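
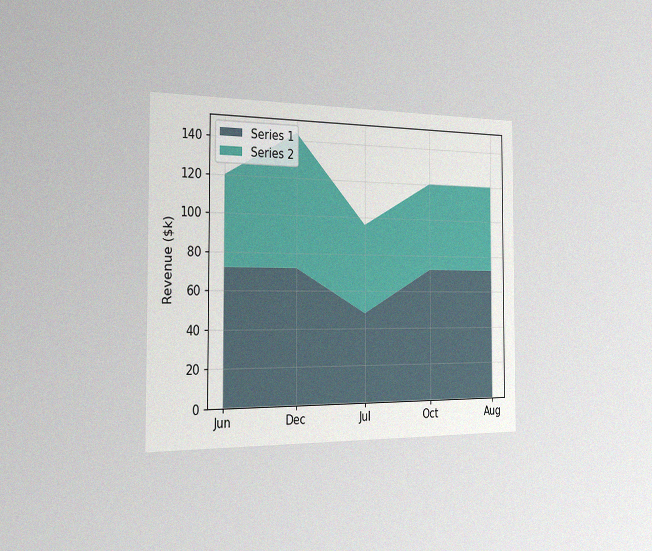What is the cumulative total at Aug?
The chart is viewed slightly from the left, with some photo noise. The stacked total at Aug reaches $120k.

$120k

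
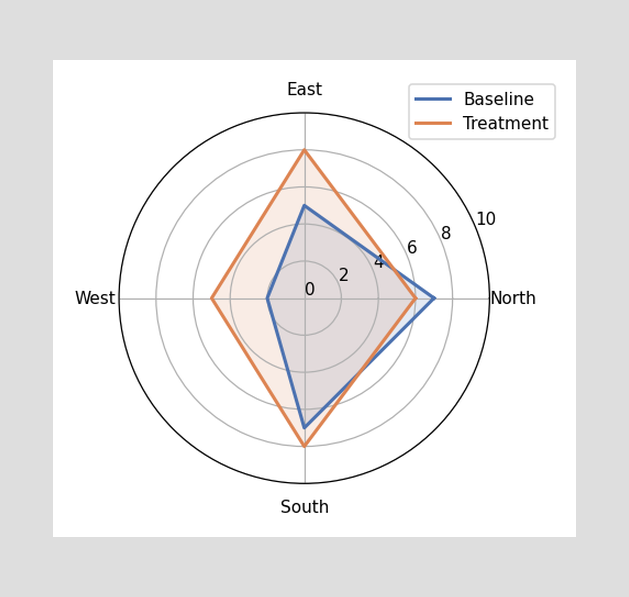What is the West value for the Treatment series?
On the West axis, Treatment reaches 5.

5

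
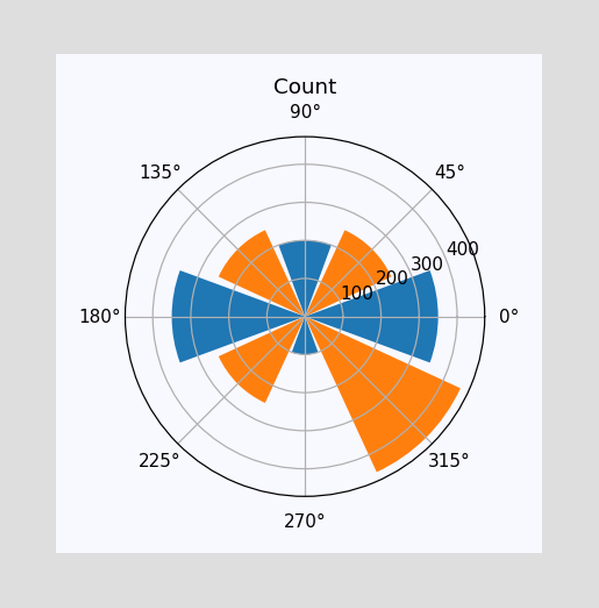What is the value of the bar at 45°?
250

The bar at 45° reaches 250 on the radial axis.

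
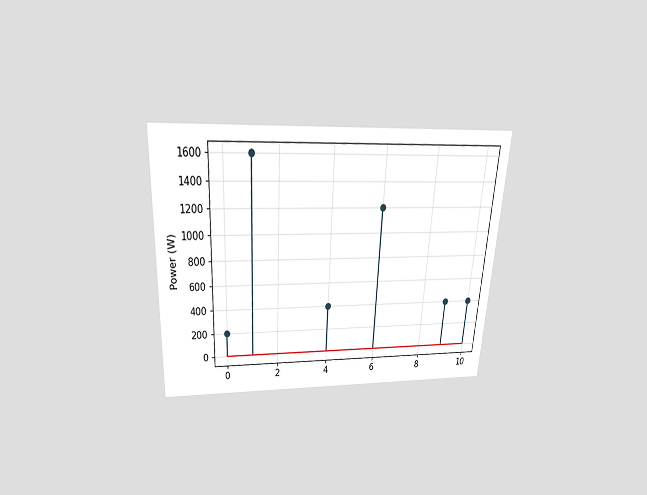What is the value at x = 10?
400W

The chart is tilted about 3° clockwise and viewed slightly from above. The stem at x=10 reaches 400W.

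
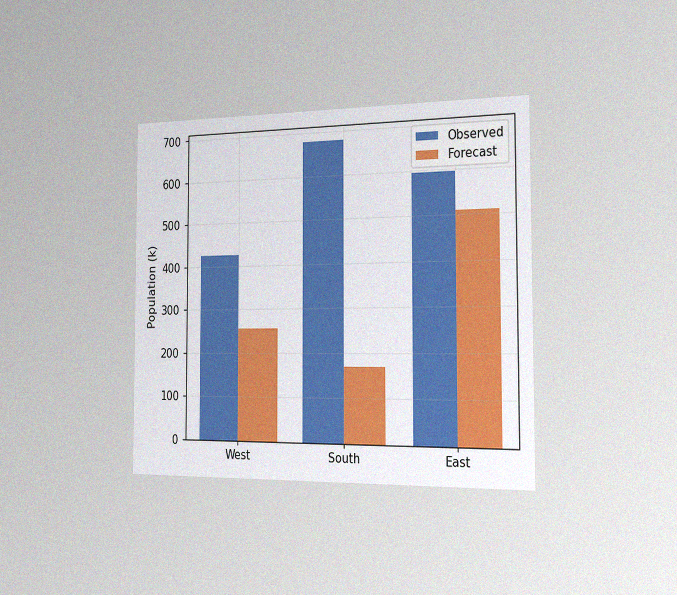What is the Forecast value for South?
170k

The chart is viewed slightly from the right, with some photo noise. The Forecast bar at South reaches 170k on the y-axis.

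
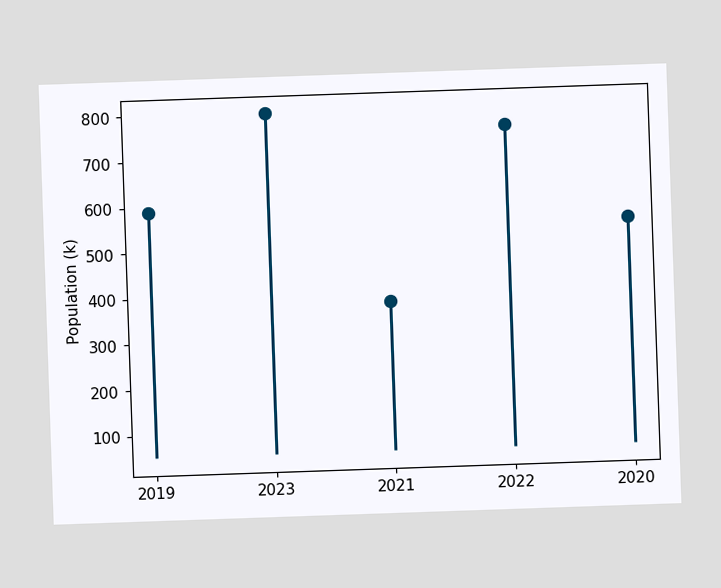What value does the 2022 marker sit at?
756k

The 2022 marker sits at 756k.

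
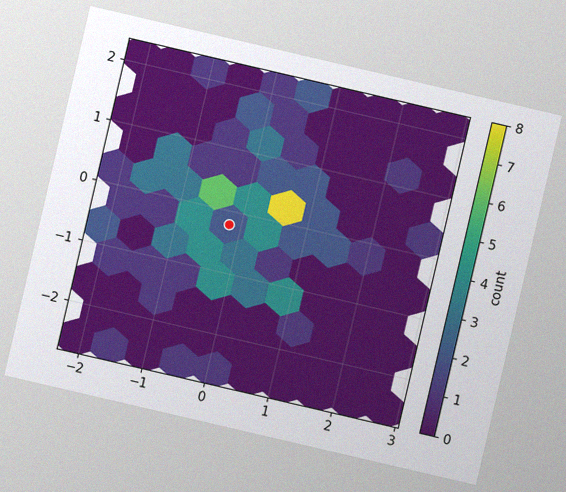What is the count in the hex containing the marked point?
The chart is tilted about 13° clockwise, with some photo noise. The marked hex reads 2 on the colorbar.

2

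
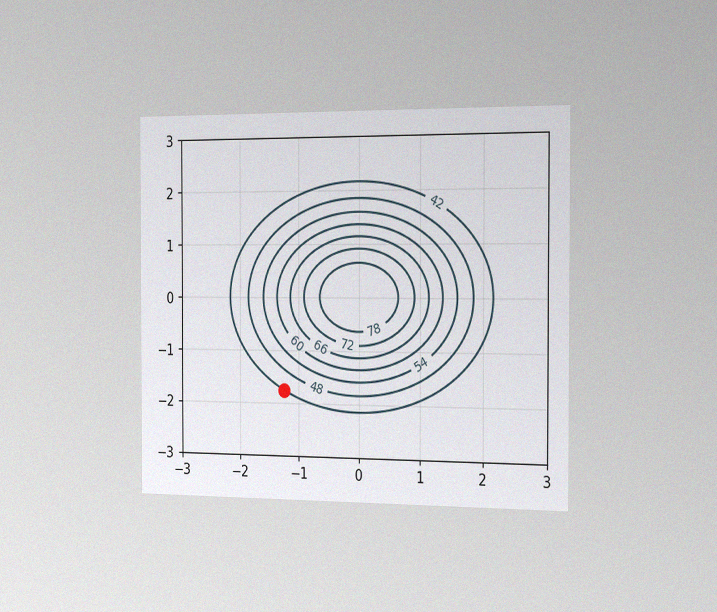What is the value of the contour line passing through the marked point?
The chart is viewed slightly from the right, with some photo noise. The marked point sits on the contour labelled 42.

42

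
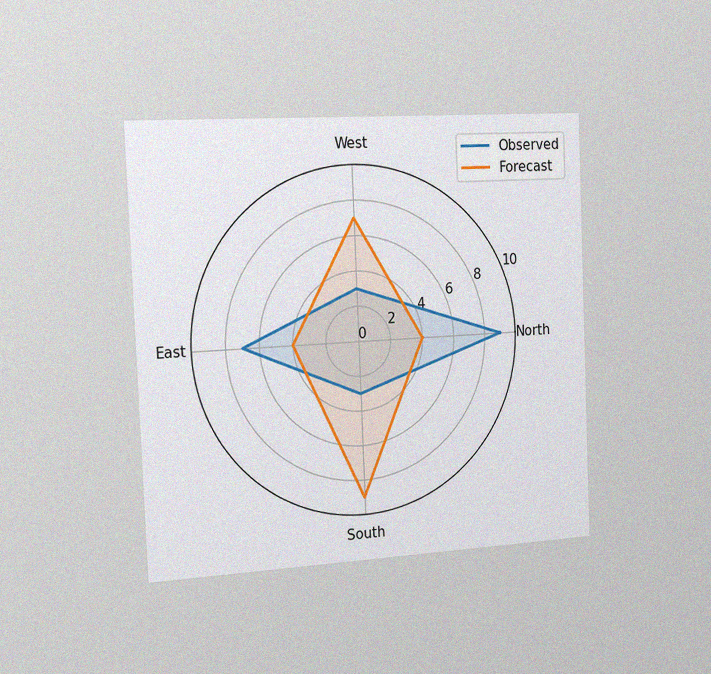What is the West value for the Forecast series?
The chart is tilted about 2° counter-clockwise and viewed slightly from the left, with some photo noise. On the West axis, Forecast reaches 7.

7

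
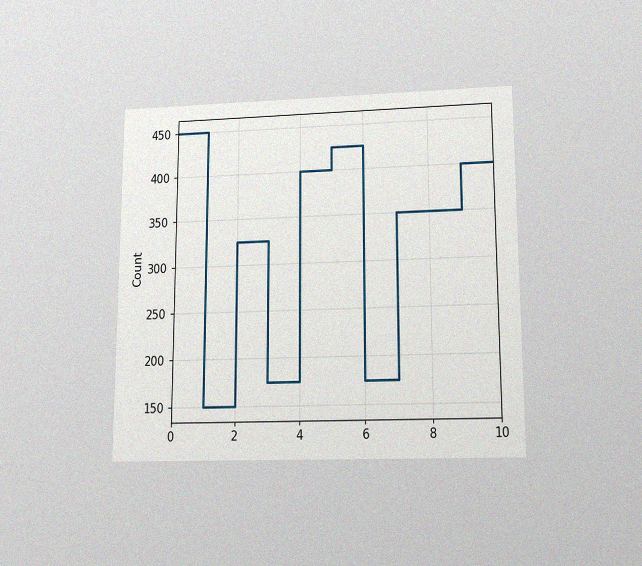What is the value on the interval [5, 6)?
425

The chart is viewed slightly from below, with some photo noise. On [5, 6) the step sits at 425.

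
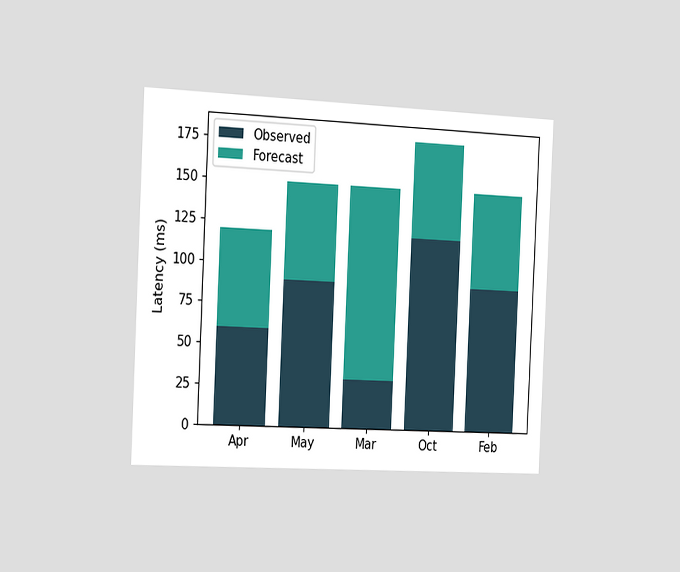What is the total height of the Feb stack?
150ms

The chart is tilted about 3° clockwise and viewed slightly from the left. The Feb stack's top reaches 150ms on the y-axis.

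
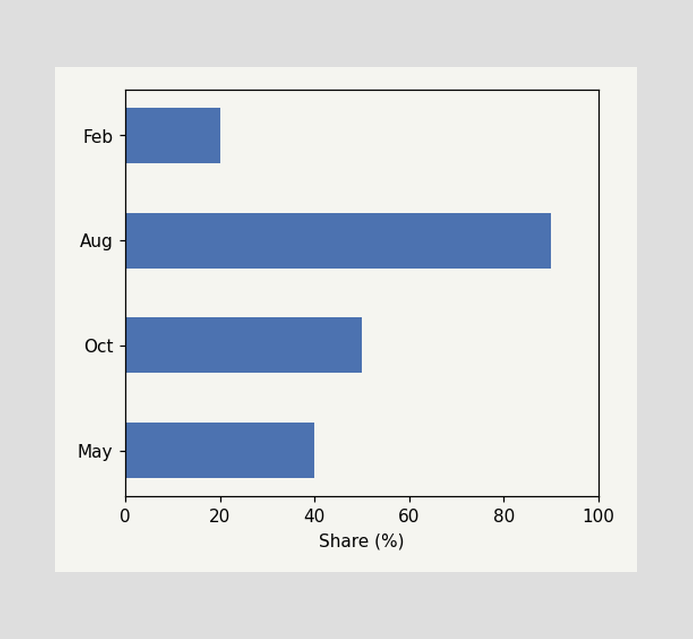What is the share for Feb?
Reading along the chart's x-axis, the Feb bar reaches 20%.

20%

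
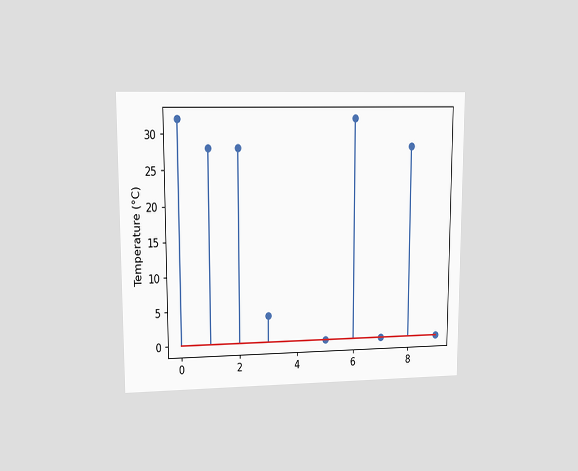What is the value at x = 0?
The chart is viewed at a slight angle. The stem at x=0 reaches 32°C.

32°C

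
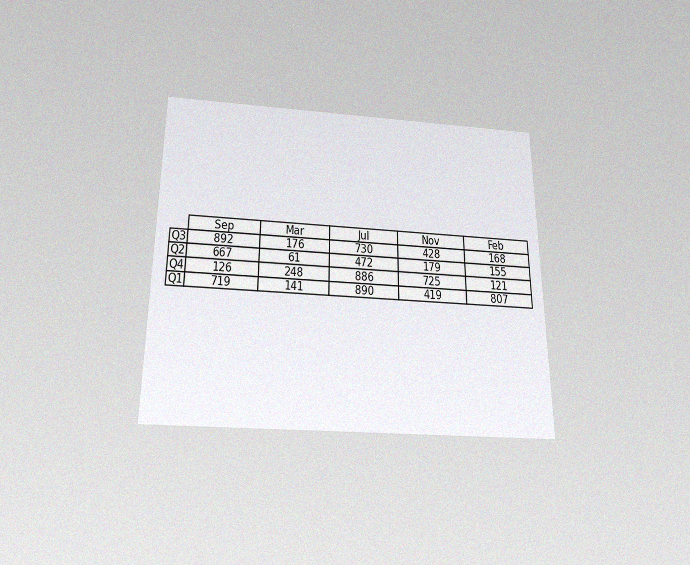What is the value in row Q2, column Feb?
155

The chart is viewed slightly from below, with some photo noise. The (Q2, Feb) cell reads 155.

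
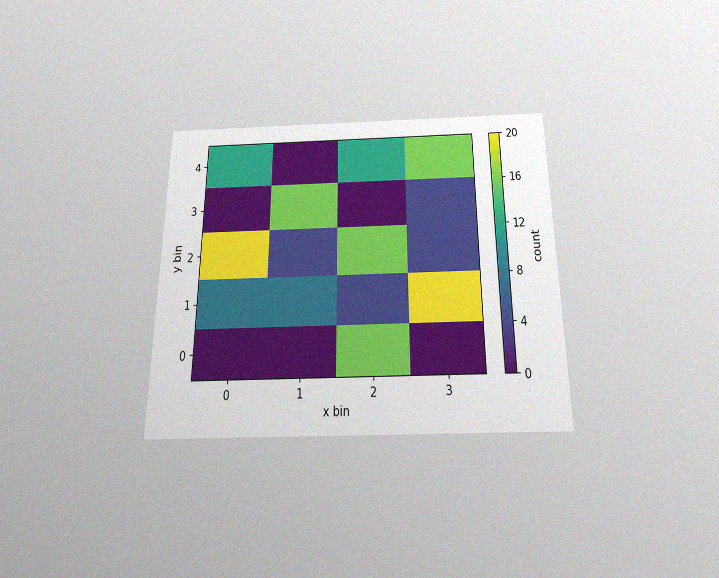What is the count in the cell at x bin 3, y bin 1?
The chart is viewed slightly from below, with some photo noise. Matching the cell (3, 1) against the colorbar gives 20.

20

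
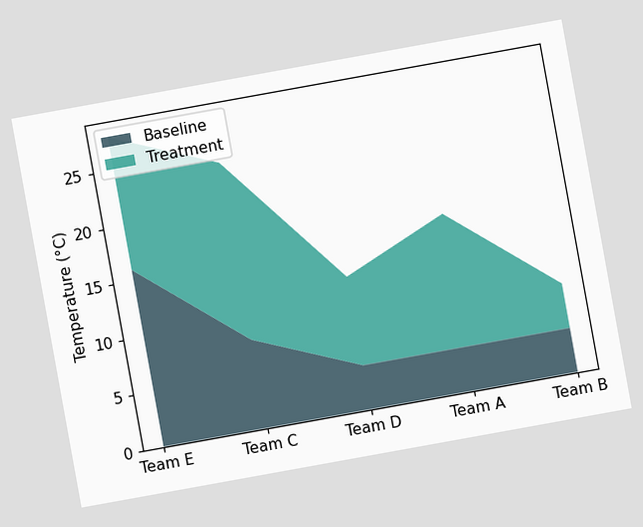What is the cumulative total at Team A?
16°C

The chart is tilted about 10° counter-clockwise. The stacked total at Team A reaches 16°C.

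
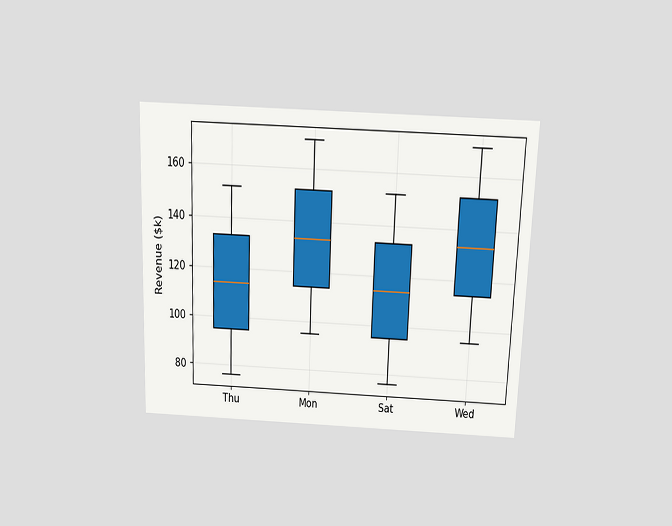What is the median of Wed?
The chart is tilted about 2° clockwise and viewed slightly from above. The median line in the Wed box sits at $133k.

$133k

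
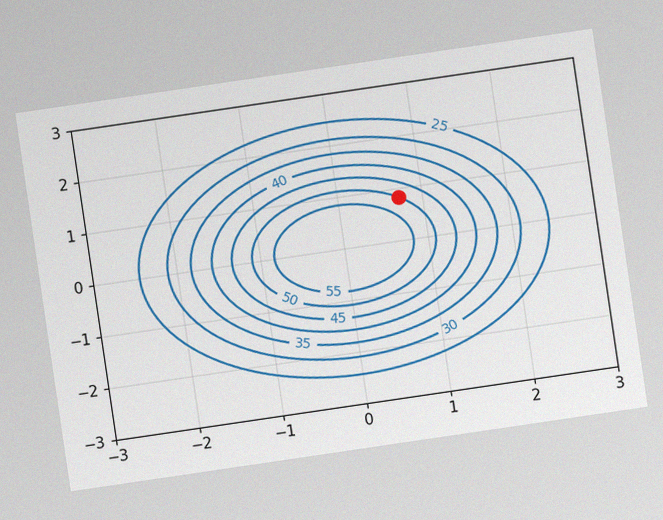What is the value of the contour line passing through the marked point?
The chart is tilted about 8° counter-clockwise, with some photo noise. The marked point sits on the contour labelled 50.

50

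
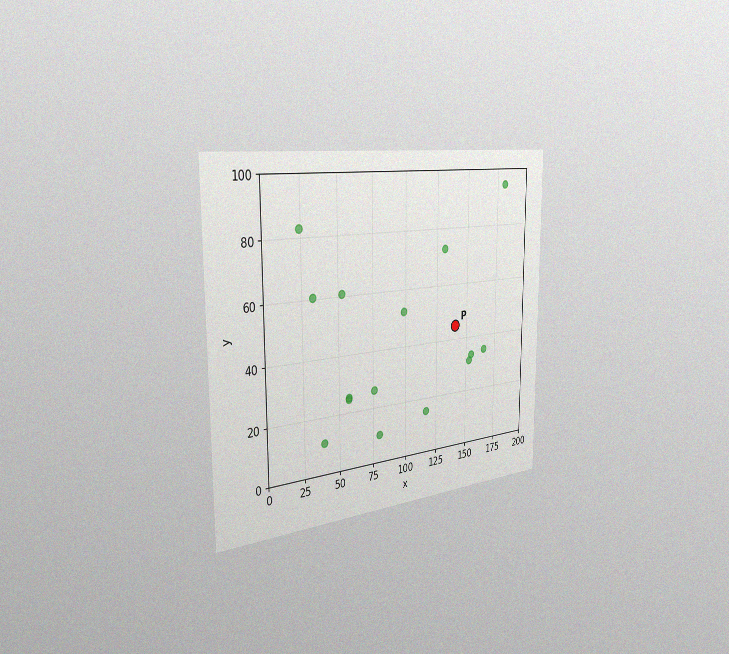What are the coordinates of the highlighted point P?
(140, 45)

The chart is viewed slightly from the left, with some photo noise. Following the gridlines from P to each axis, P sits at (140, 45).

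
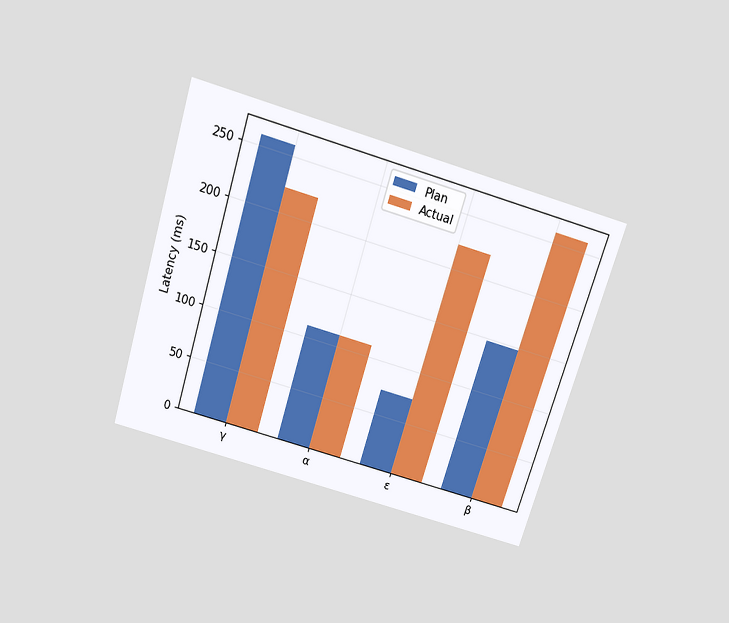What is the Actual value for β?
259ms

The chart is tilted about 17° clockwise and viewed slightly from above. The Actual bar at β reaches 259ms on the y-axis.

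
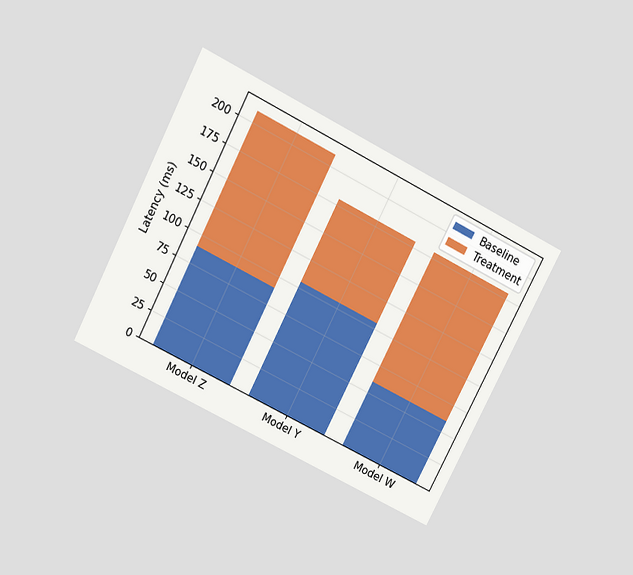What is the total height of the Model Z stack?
210ms

The chart is tilted about 27° clockwise and viewed slightly from above. The Model Z stack's top reaches 210ms on the y-axis.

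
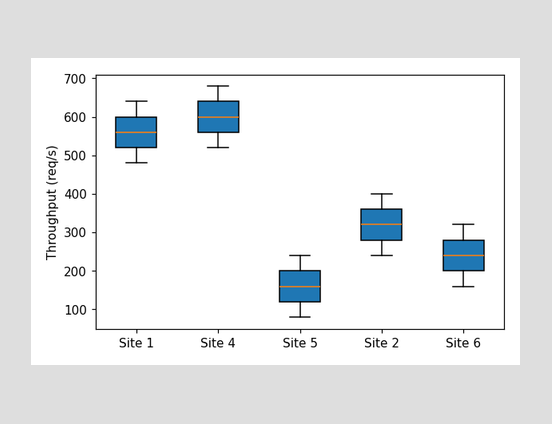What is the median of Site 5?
160req/s

The median line in the Site 5 box sits at 160req/s.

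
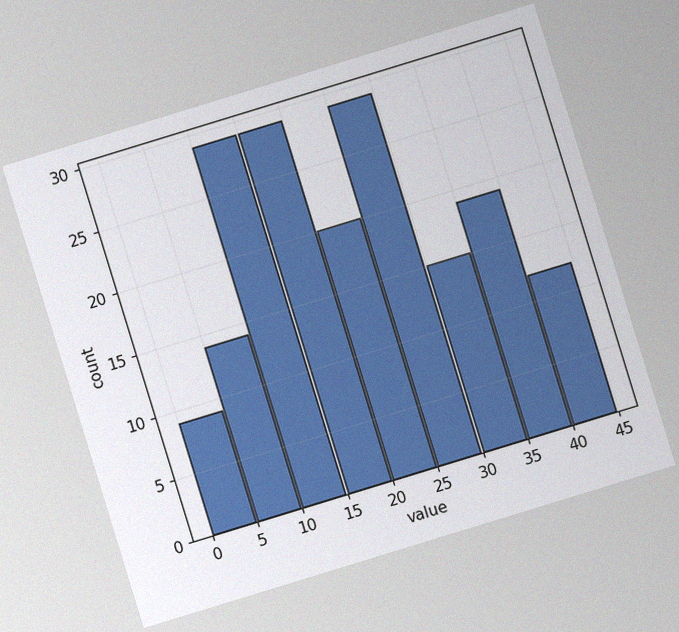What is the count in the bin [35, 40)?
19

The chart is tilted about 17° counter-clockwise, with some photo noise. The [35, 40) bin has height 19.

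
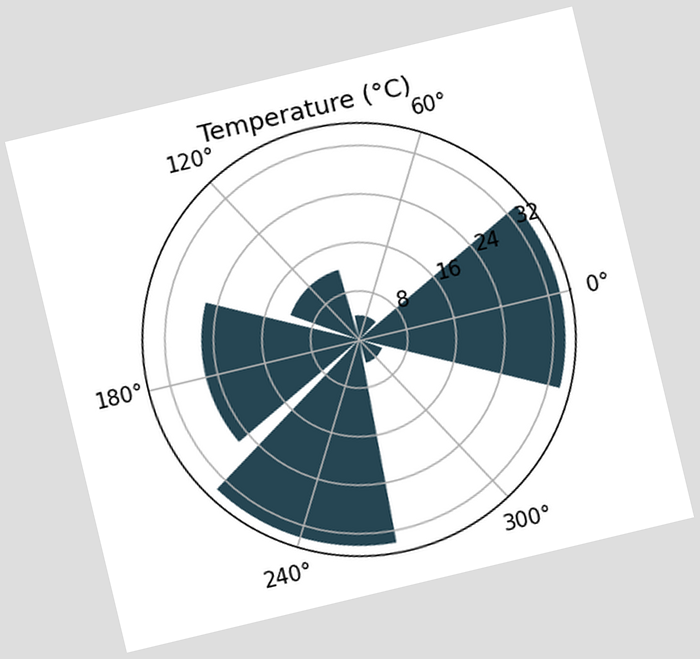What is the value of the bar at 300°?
The chart is tilted about 13° counter-clockwise. The bar at 300° reaches 4°C on the radial axis.

4°C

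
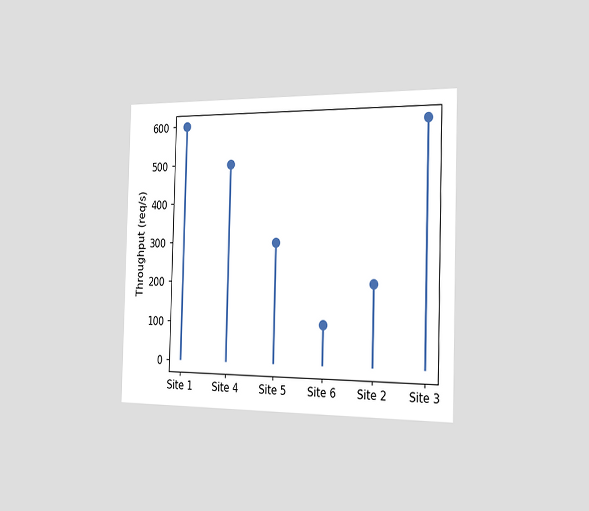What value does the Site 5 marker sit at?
300req/s

The chart is viewed slightly from the right. The Site 5 marker sits at 300req/s.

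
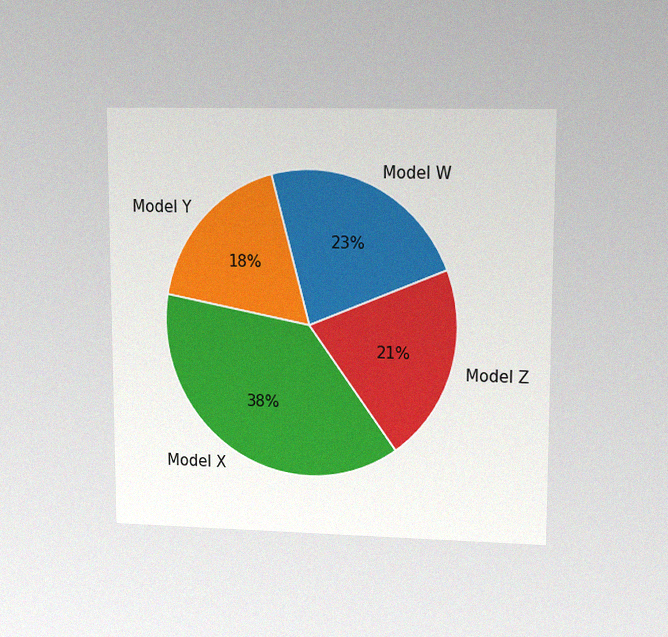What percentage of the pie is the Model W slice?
23%

The chart is viewed at a slight angle, with some photo noise. The Model W slice takes up 23% of the pie.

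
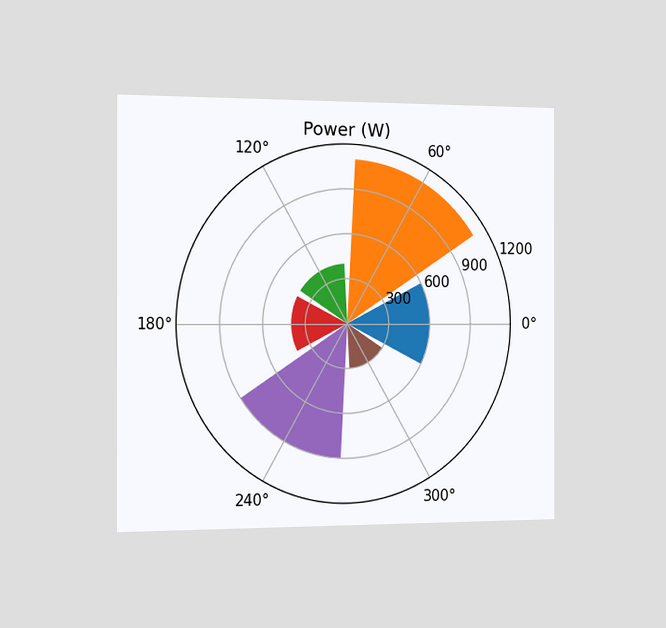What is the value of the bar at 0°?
The chart is viewed slightly from the left. The bar at 0° reaches 600W on the radial axis.

600W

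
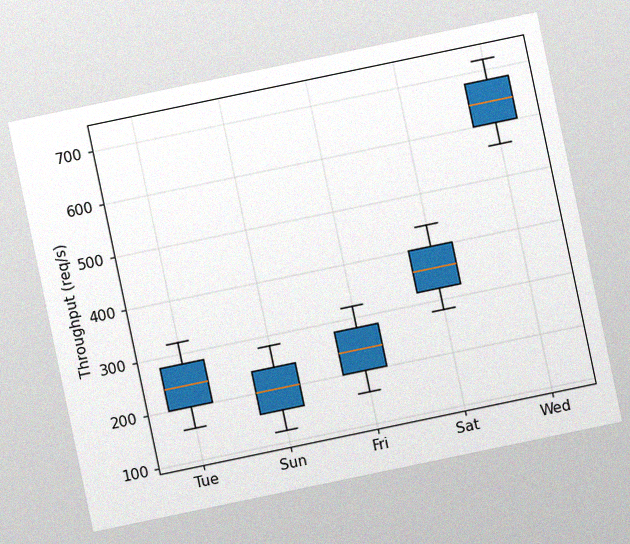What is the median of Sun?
The chart is tilted about 12° counter-clockwise, with some photo noise. The median line in the Sun box sits at 200req/s.

200req/s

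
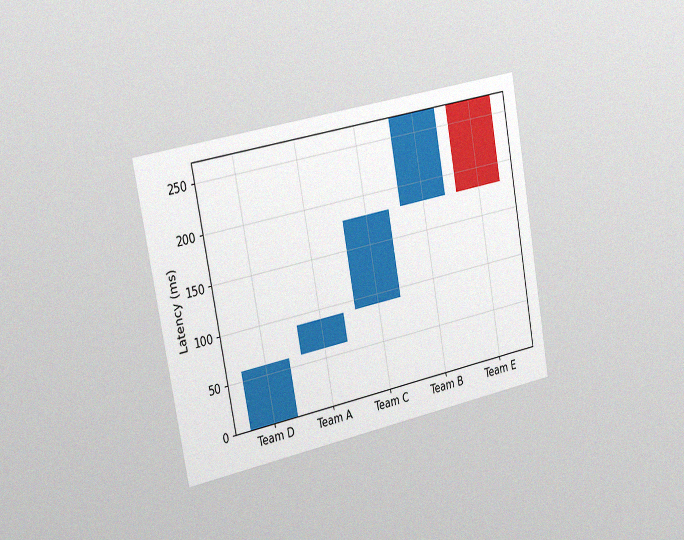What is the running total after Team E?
180ms

The chart is tilted about 11° counter-clockwise and viewed slightly from the left, with some photo noise. After Team E the running total reaches 180ms.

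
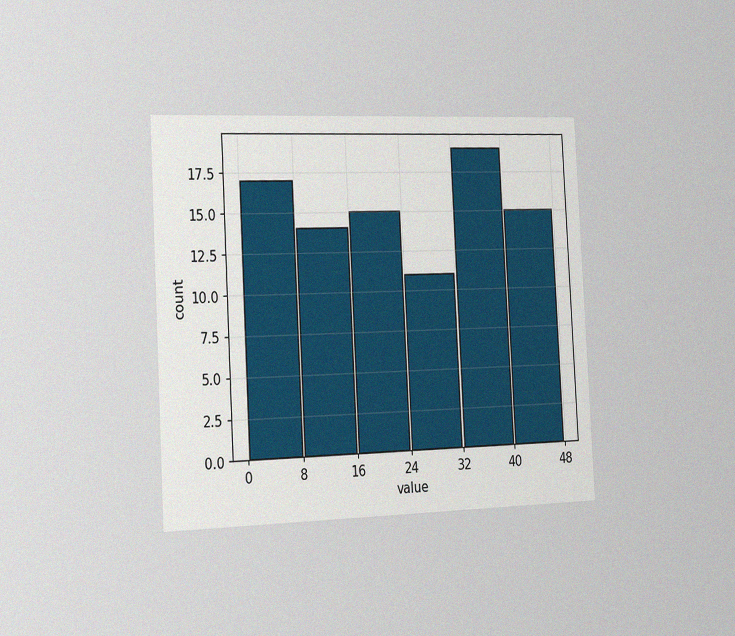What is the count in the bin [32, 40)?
The chart is tilted about 3° counter-clockwise and viewed slightly from the left, with some photo noise. The [32, 40) bin has height 19.

19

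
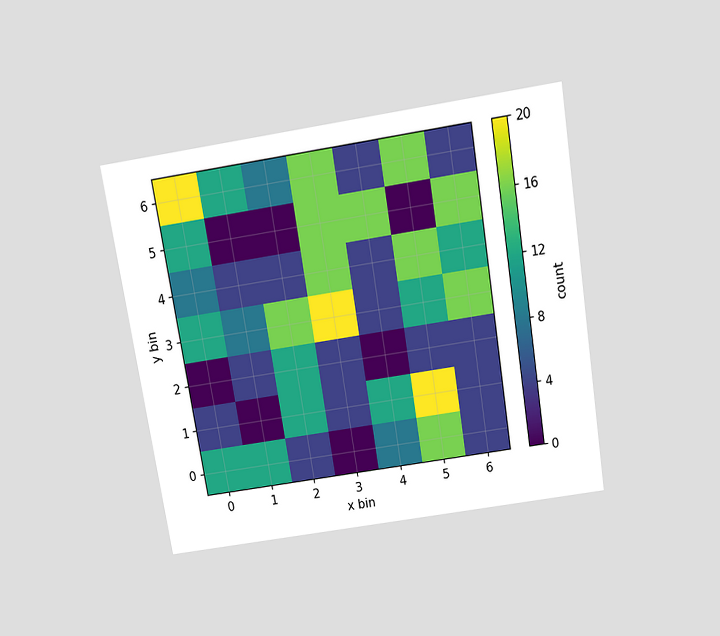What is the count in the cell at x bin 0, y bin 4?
The chart is tilted about 9° counter-clockwise and viewed slightly from above. Matching the cell (0, 4) against the colorbar gives 8.

8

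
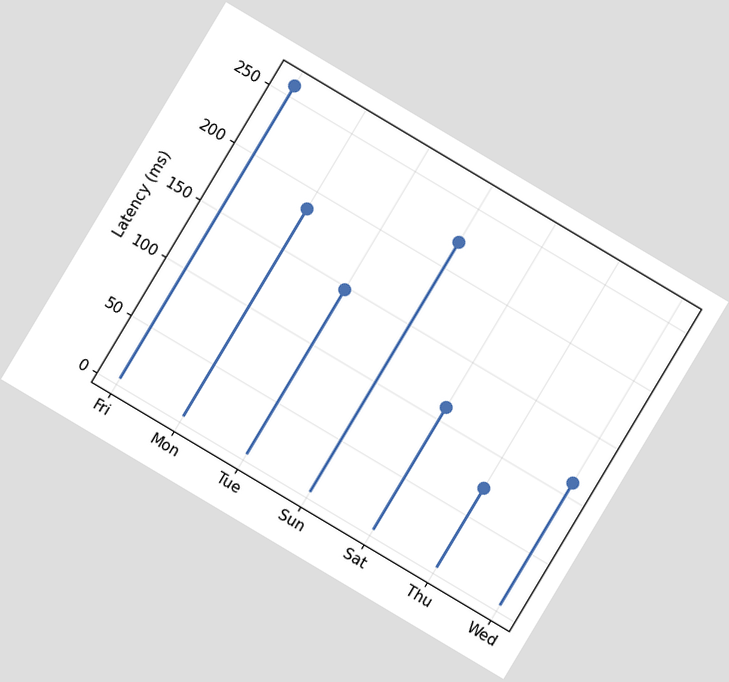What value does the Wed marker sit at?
111ms

The chart is tilted about 31° clockwise. The Wed marker sits at 111ms.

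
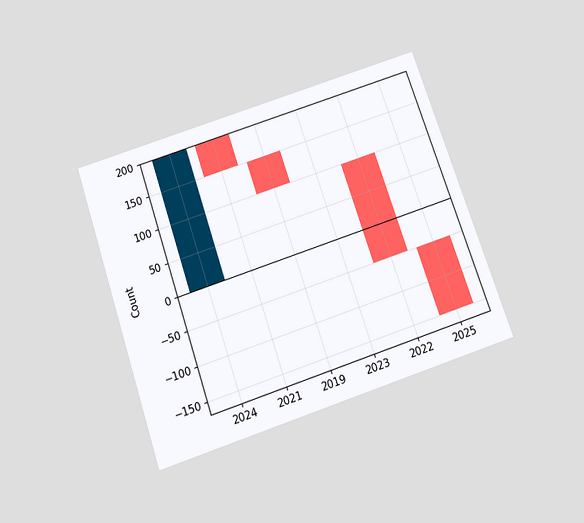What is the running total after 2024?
The chart is tilted about 19° counter-clockwise and viewed slightly from below. After 2024 the running total reaches 200.

200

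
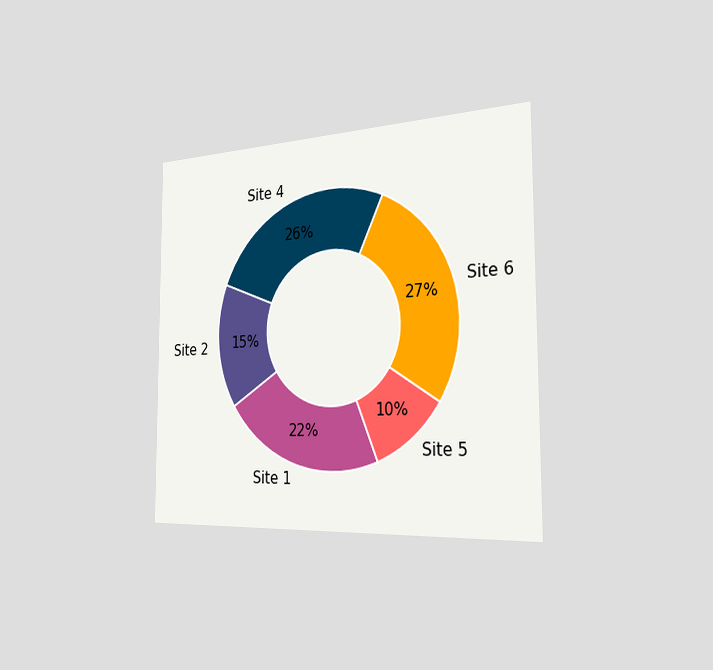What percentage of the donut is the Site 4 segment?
26%

The chart is viewed slightly from the right. The Site 4 segment takes up 26% of the ring.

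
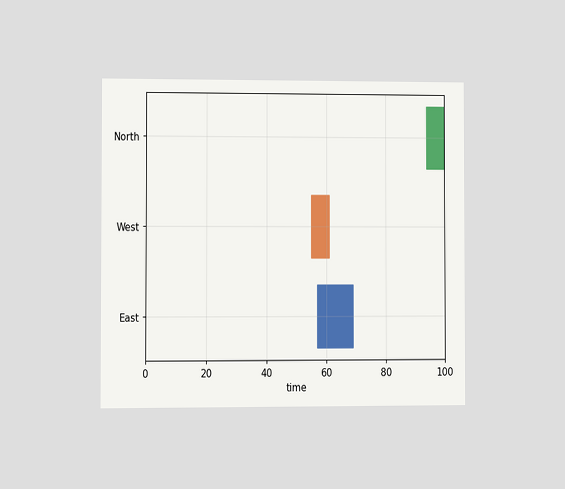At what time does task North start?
94

The chart is viewed at a slight angle. The North bar begins at t=94.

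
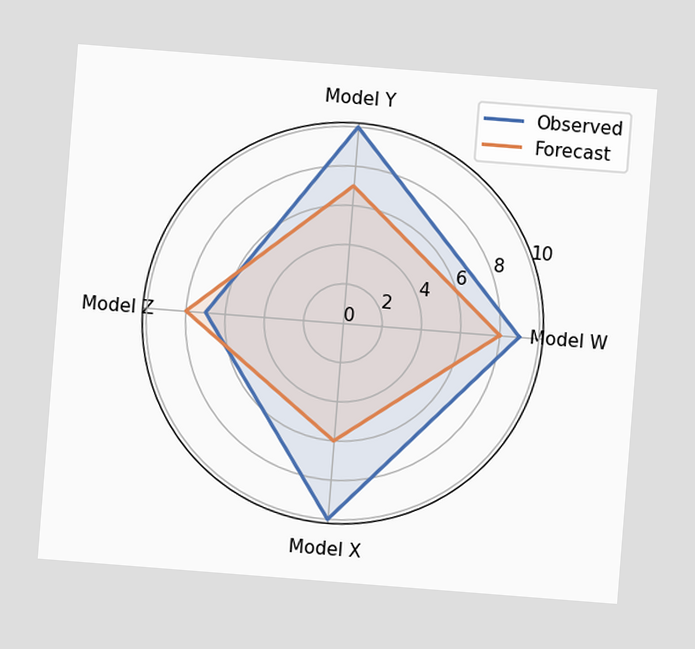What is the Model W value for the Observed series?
9

The chart is tilted about 4° clockwise. On the Model W axis, Observed reaches 9.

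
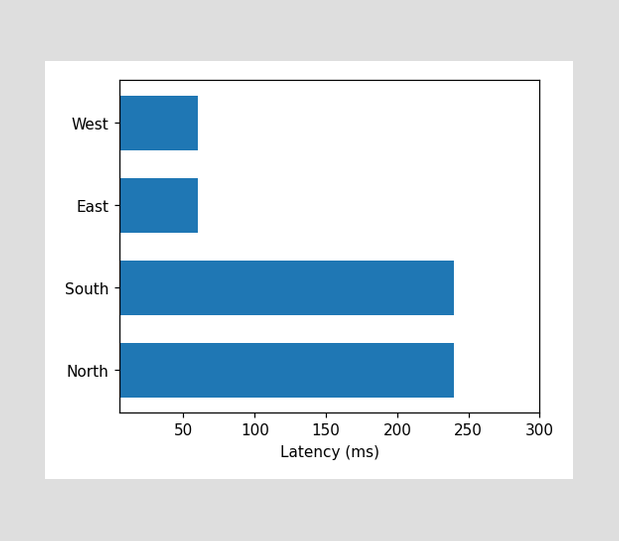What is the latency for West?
Reading along the chart's x-axis, the West bar reaches 60ms.

60ms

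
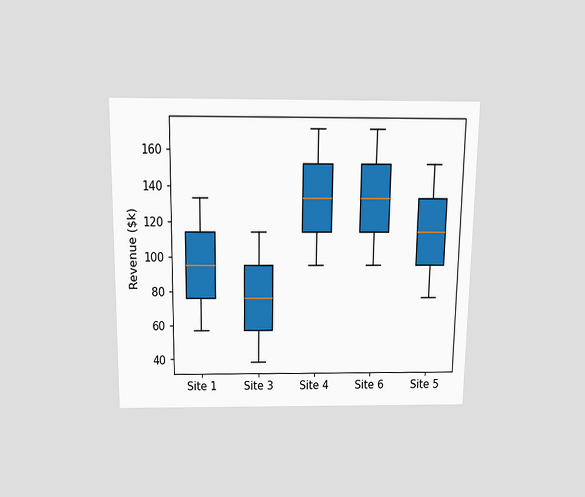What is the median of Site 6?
$133k

The chart is viewed slightly from above. The median line in the Site 6 box sits at $133k.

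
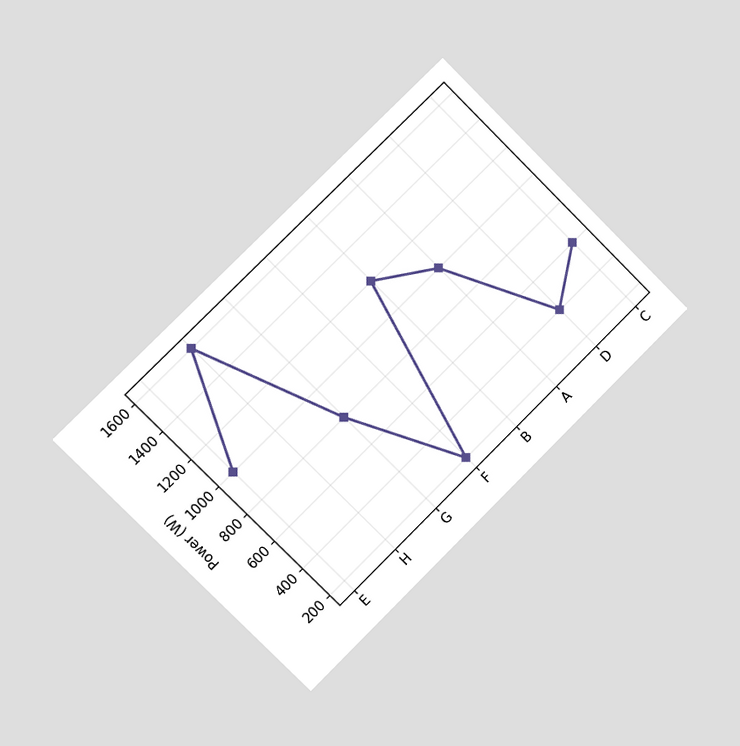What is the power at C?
The chart is tilted about 45° counter-clockwise and viewed slightly from the left. At C, the line is at 600W.

600W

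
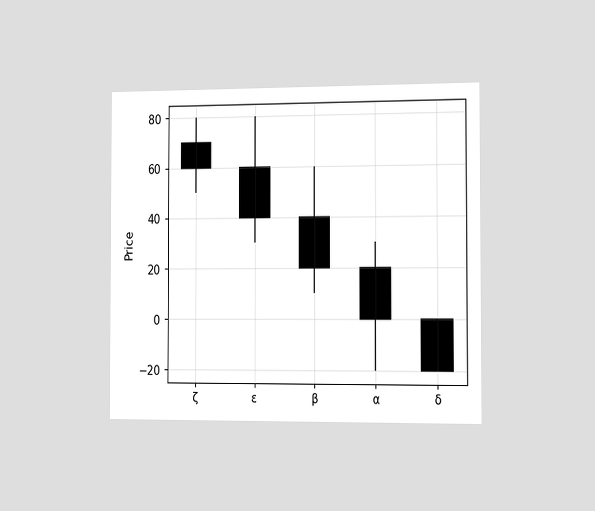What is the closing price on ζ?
The chart is viewed slightly from the right. The ζ candle closes at 60.

60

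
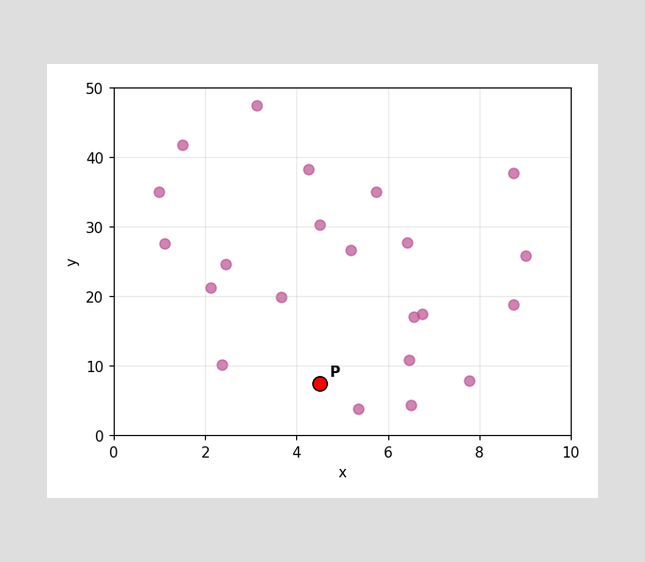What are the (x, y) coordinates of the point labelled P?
Following the gridlines from P to each axis, P sits at (4.5, 7.5).

(4.5, 7.5)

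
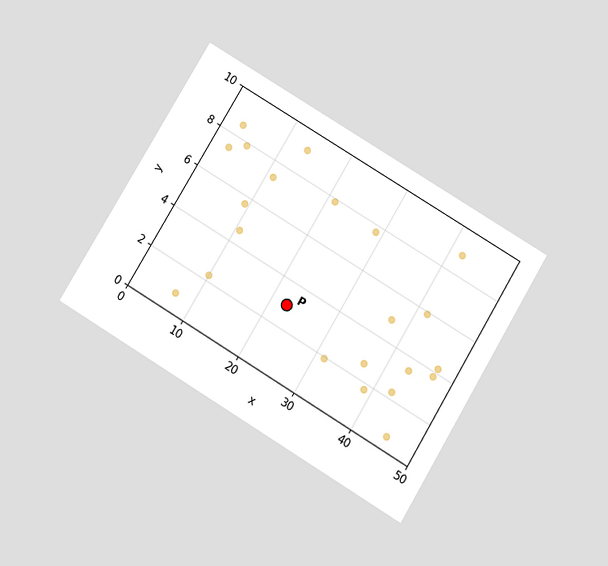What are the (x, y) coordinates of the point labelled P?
(22.5, 3)

The chart is tilted about 31° clockwise and viewed slightly from below. Following the gridlines from P to each axis, P sits at (22.5, 3).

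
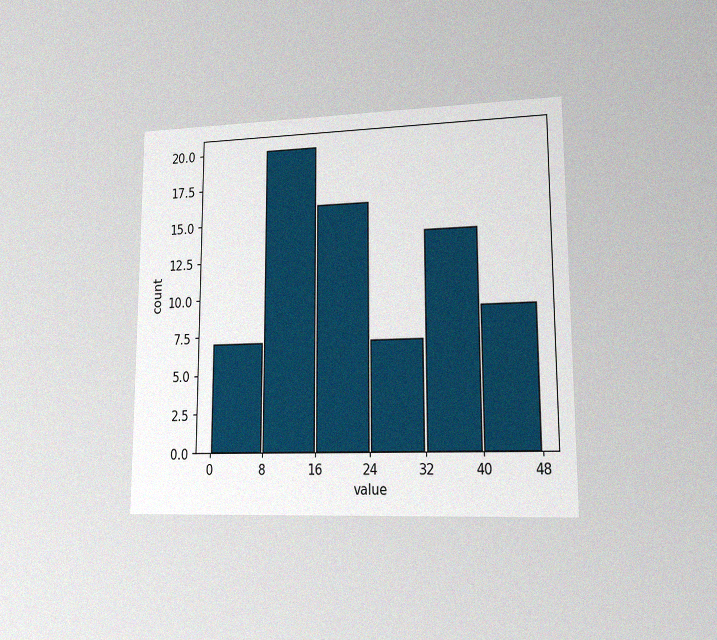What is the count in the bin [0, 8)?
The chart is viewed at a slight angle, with some photo noise. The [0, 8) bin has height 7.

7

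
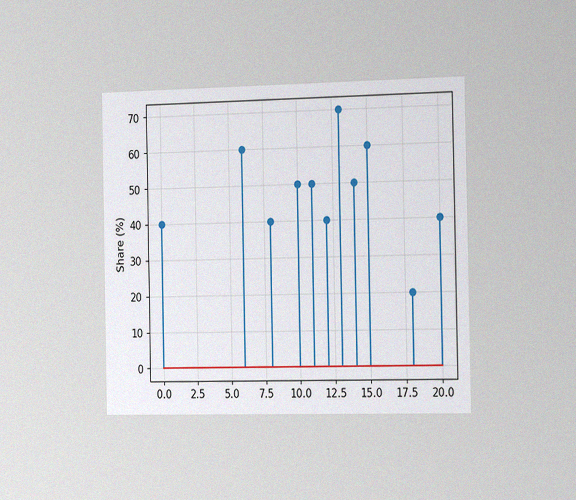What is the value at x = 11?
50%

The chart is viewed slightly from the right, with some photo noise. The stem at x=11 reaches 50%.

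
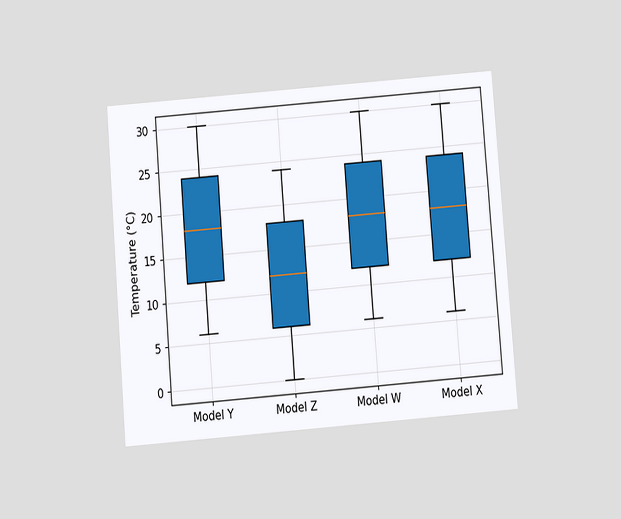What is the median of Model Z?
12°C

The chart is tilted about 5° counter-clockwise and viewed slightly from below. The median line in the Model Z box sits at 12°C.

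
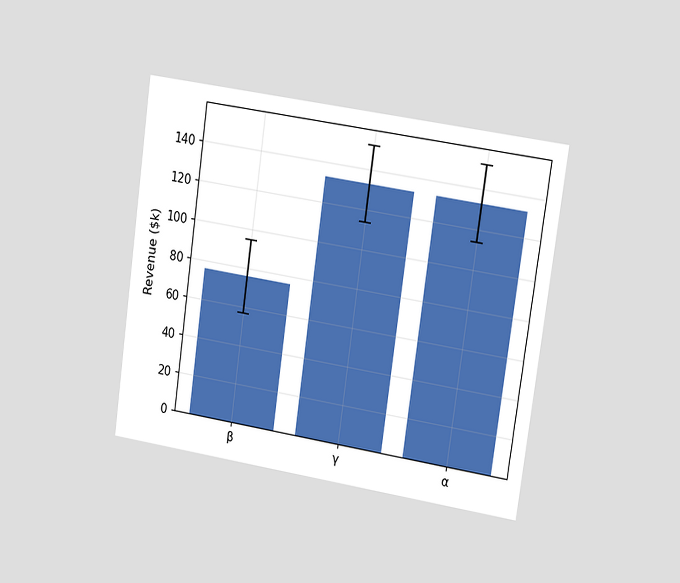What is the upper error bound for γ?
The chart is tilted about 8° clockwise and viewed slightly from the right. The γ bar's upper whisker reaches $152k.

$152k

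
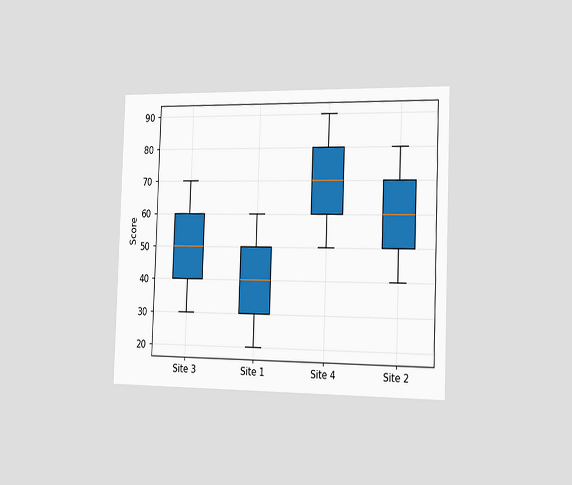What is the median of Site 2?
The chart is tilted about 2° clockwise and viewed slightly from the right. The median line in the Site 2 box sits at 60.

60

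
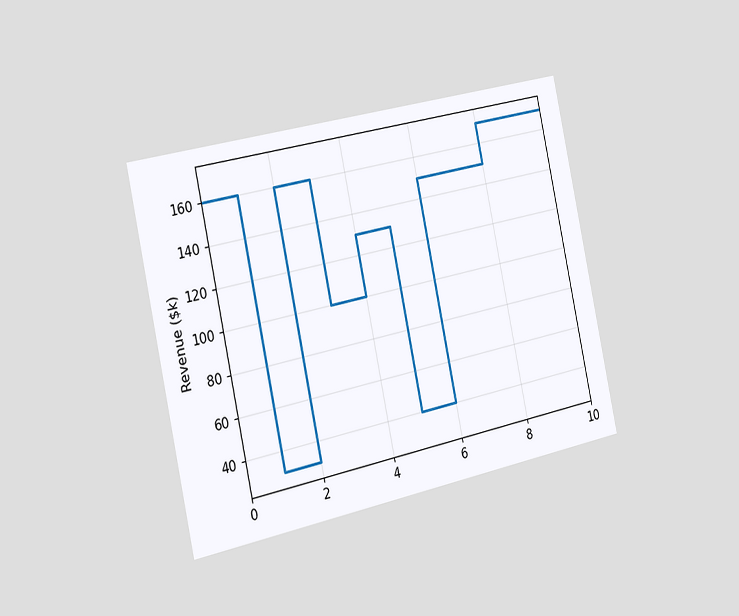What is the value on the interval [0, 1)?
The chart is tilted about 12° counter-clockwise and viewed slightly from the left. On [0, 1) the step sits at $160k.

$160k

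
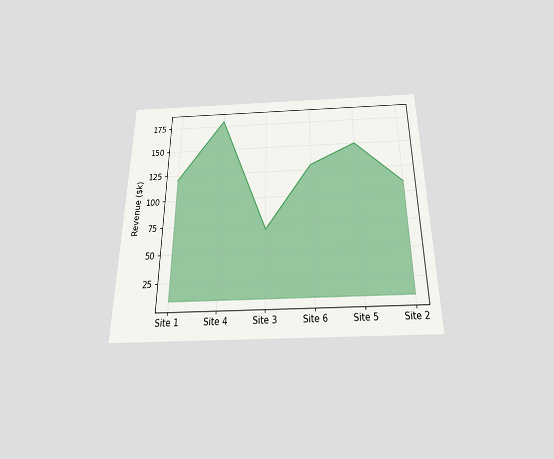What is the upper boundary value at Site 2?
$110k

The chart is viewed slightly from below. At Site 2 the upper boundary is at $110k.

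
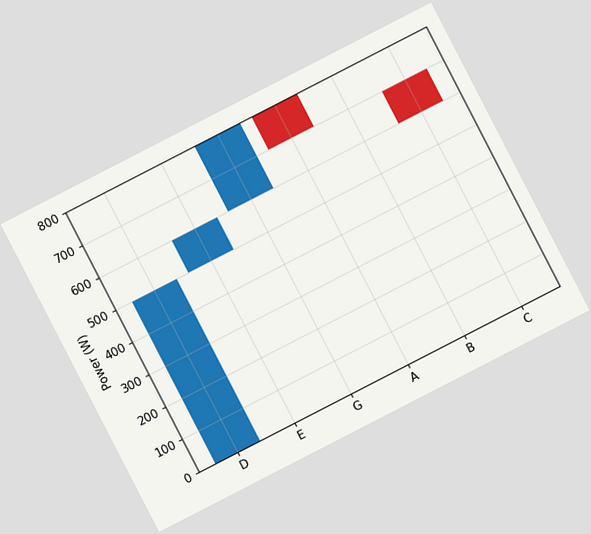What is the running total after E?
The chart is tilted about 27° counter-clockwise. After E the running total reaches 600W.

600W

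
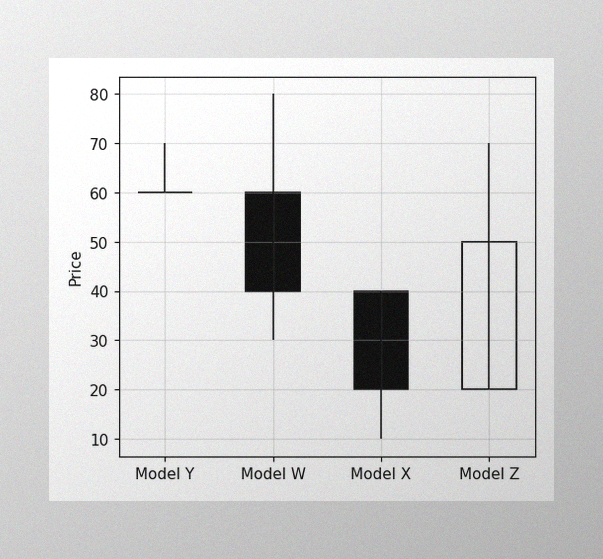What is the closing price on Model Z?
50

The image has some photo noise and uneven lighting. The Model Z candle closes at 50.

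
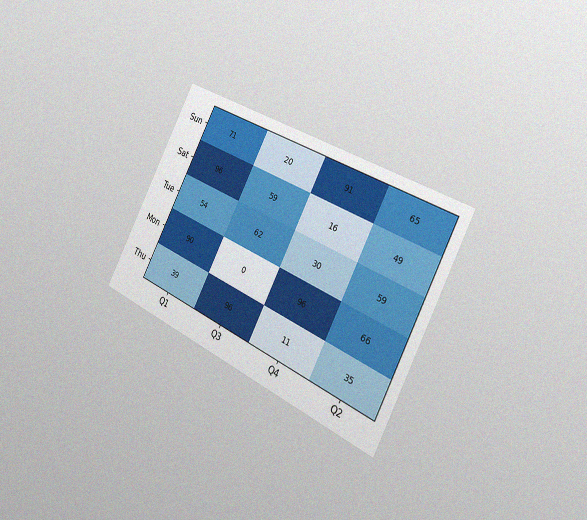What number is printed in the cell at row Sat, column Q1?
96

The chart is tilted about 27° clockwise and viewed slightly from the right, with some photo noise. The (Sat, Q1) cell reads 96.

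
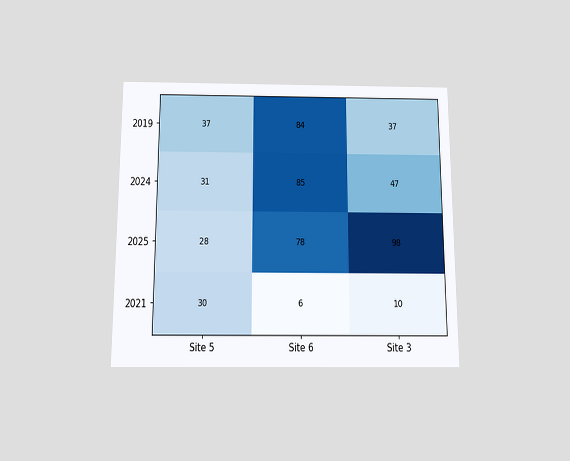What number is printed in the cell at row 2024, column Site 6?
The chart is viewed slightly from below. The (2024, Site 6) cell reads 85.

85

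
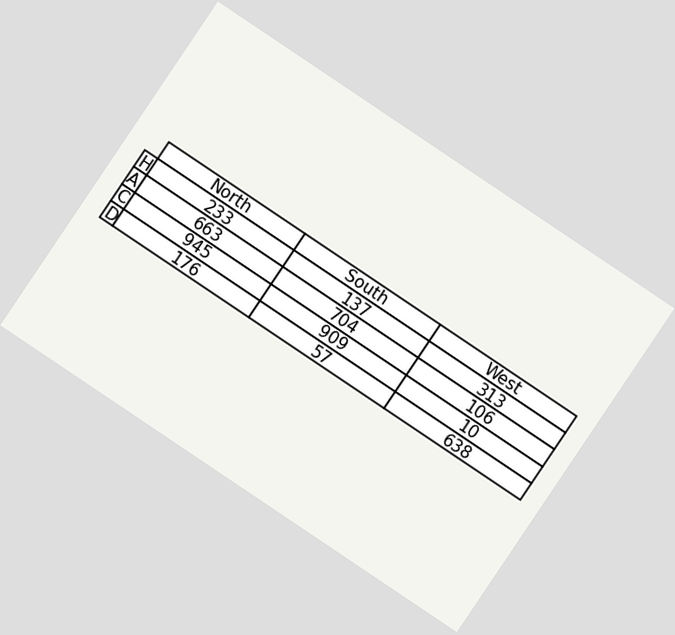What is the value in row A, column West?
The chart is tilted about 34° clockwise. The (A, West) cell reads 106.

106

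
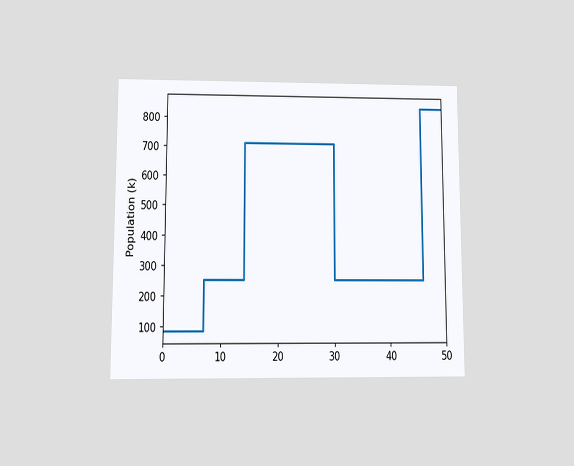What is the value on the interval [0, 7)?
The chart is viewed at a slight angle. On [0, 7) the step sits at 84k.

84k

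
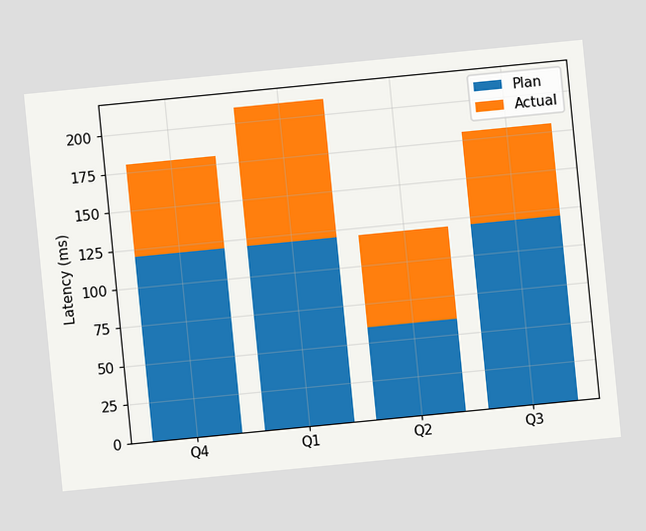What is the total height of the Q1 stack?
The chart is tilted about 6° counter-clockwise. The Q1 stack's top reaches 210ms on the y-axis.

210ms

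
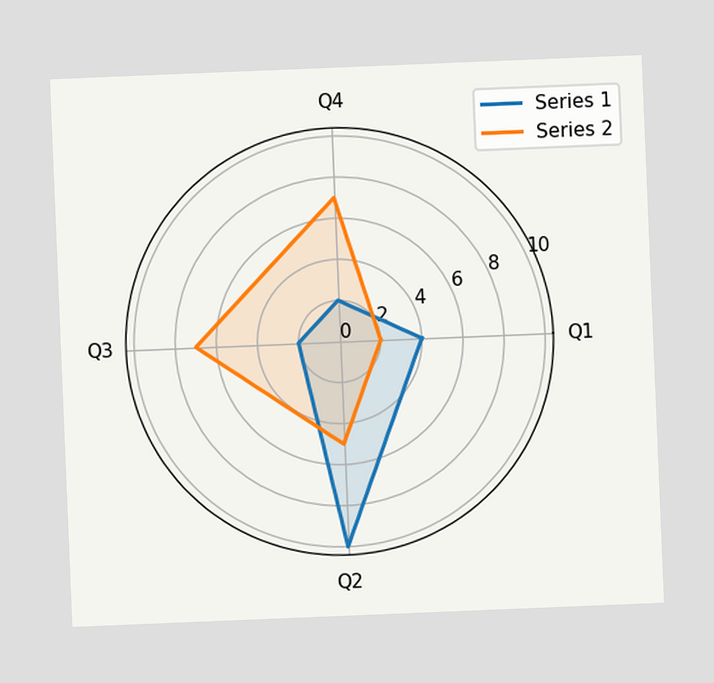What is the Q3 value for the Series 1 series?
The chart is tilted about 2° counter-clockwise. On the Q3 axis, Series 1 reaches 2.

2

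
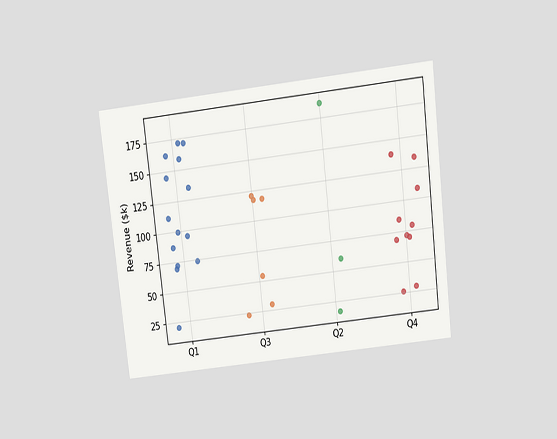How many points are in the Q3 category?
The chart is tilted about 7° counter-clockwise and viewed slightly from above. Counting the markers in the Q3 column gives 6.

6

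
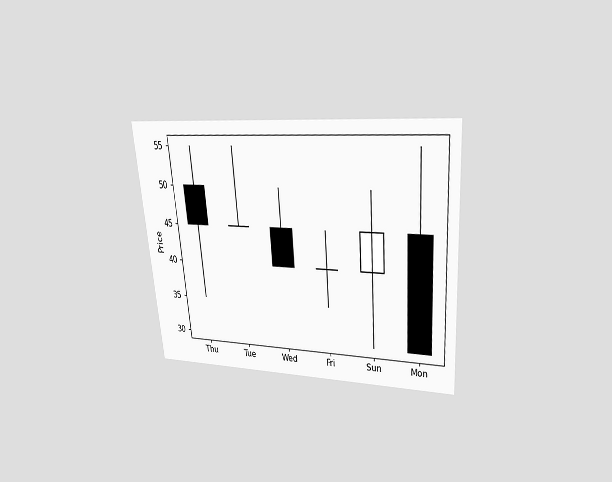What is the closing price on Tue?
45

The chart is tilted about 5° counter-clockwise and viewed slightly from above. The Tue candle closes at 45.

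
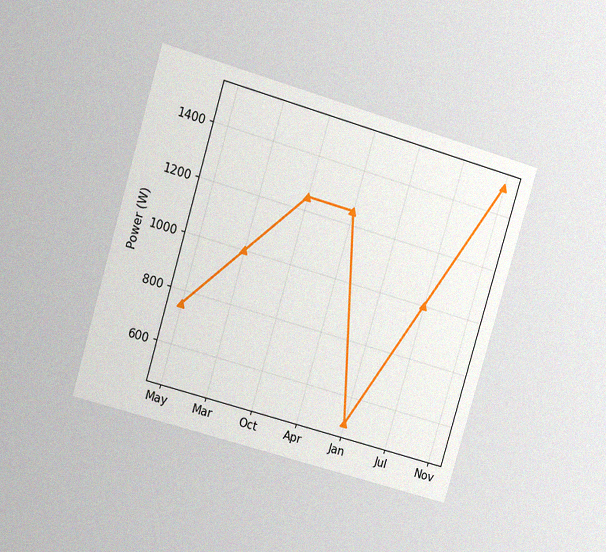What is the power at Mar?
The chart is tilted about 16° clockwise and viewed at a slight angle, with some photo noise. At Mar, the line is at 1000W.

1000W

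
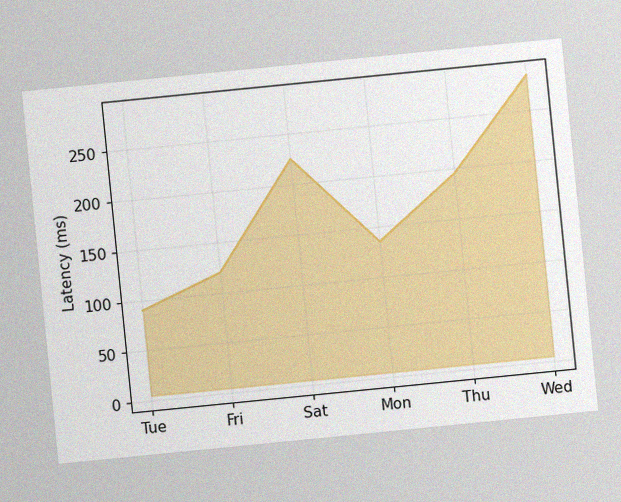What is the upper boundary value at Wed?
The chart is tilted about 6° counter-clockwise, with some photo noise. At Wed the upper boundary is at 285ms.

285ms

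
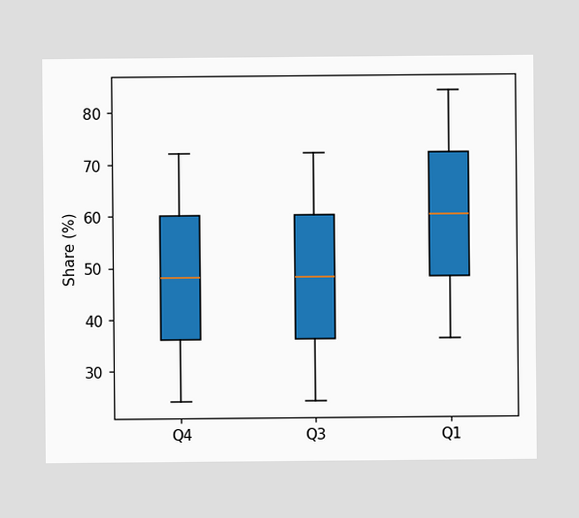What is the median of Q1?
60%

The median line in the Q1 box sits at 60%.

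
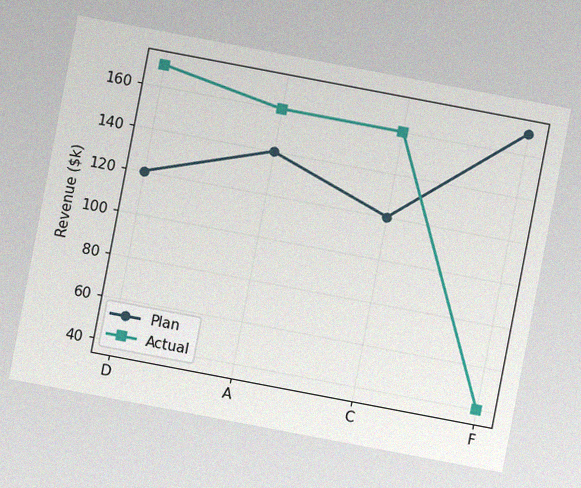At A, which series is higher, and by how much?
The chart is tilted about 11° clockwise, with some photo noise. At A, Actual sits above the other line by $20k.

Actual, by $20k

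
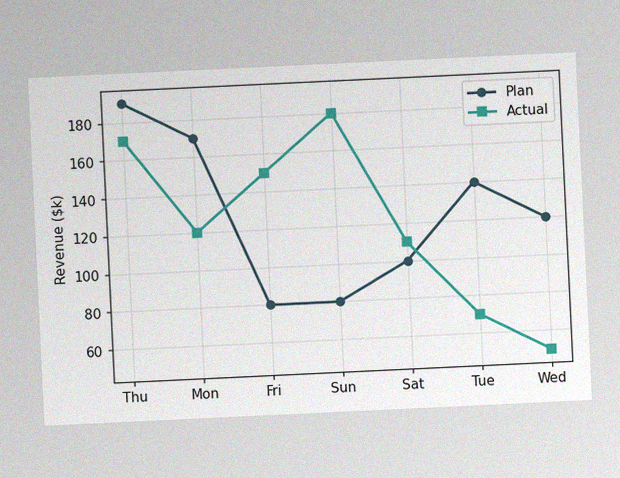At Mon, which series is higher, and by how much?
The chart is tilted about 3° counter-clockwise, with some photo noise. At Mon, Plan sits above the other line by $50k.

Plan, by $50k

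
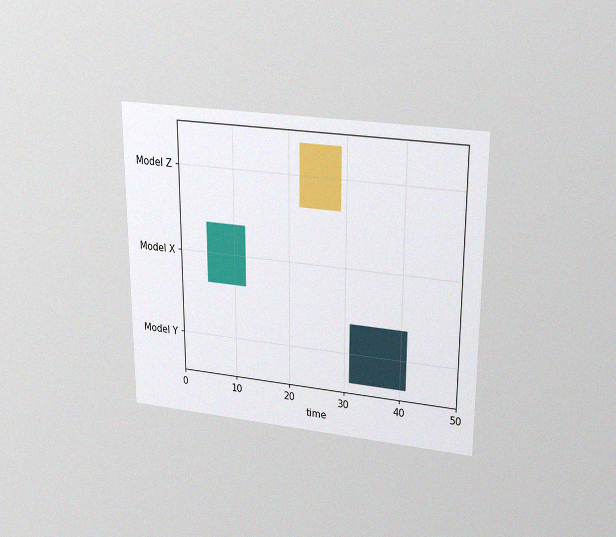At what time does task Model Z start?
22

The chart is viewed slightly from above, with some photo noise. The Model Z bar begins at t=22.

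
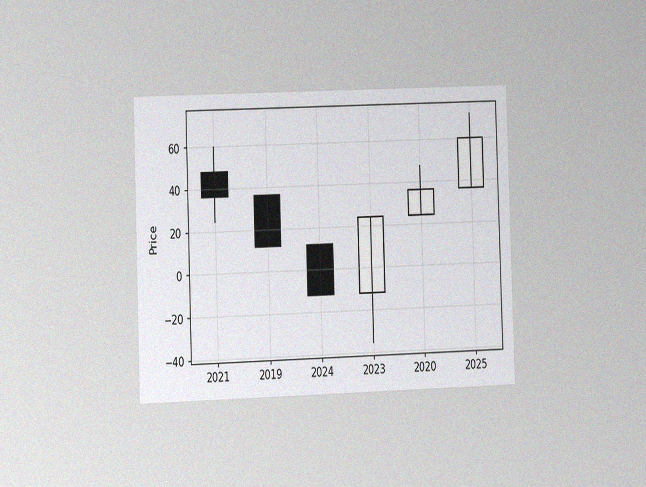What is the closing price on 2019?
The chart is viewed slightly from the left, with some photo noise. The 2019 candle closes at 12.

12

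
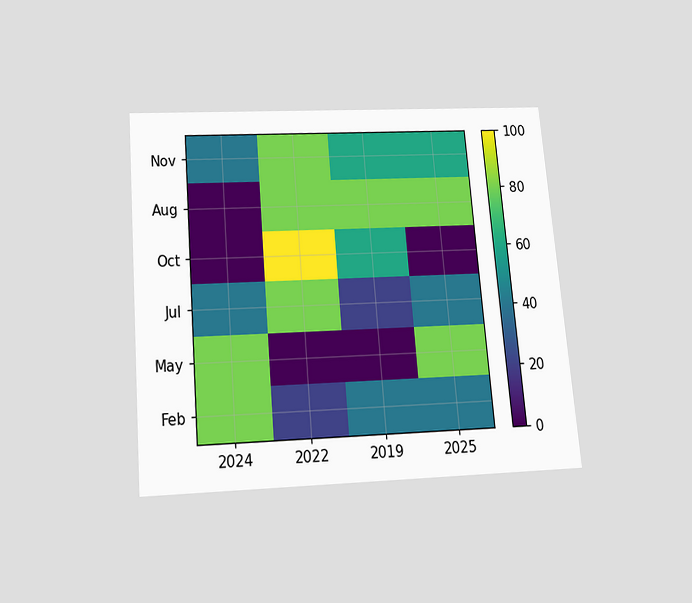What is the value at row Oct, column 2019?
60

The chart is tilted about 5° counter-clockwise and viewed slightly from below. Matching cell (Oct, 2019) against the colorbar gives 60.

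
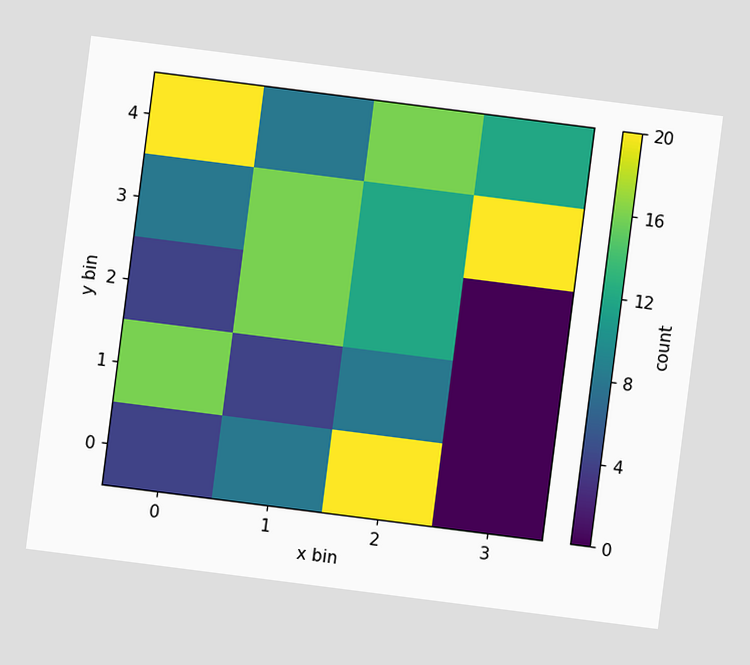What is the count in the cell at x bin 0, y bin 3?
8

The chart is tilted about 7° clockwise. Matching the cell (0, 3) against the colorbar gives 8.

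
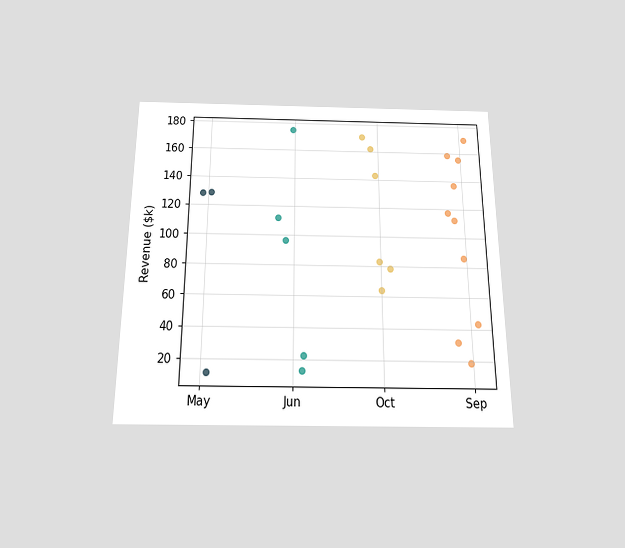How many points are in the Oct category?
The chart is viewed slightly from below. Counting the markers in the Oct column gives 6.

6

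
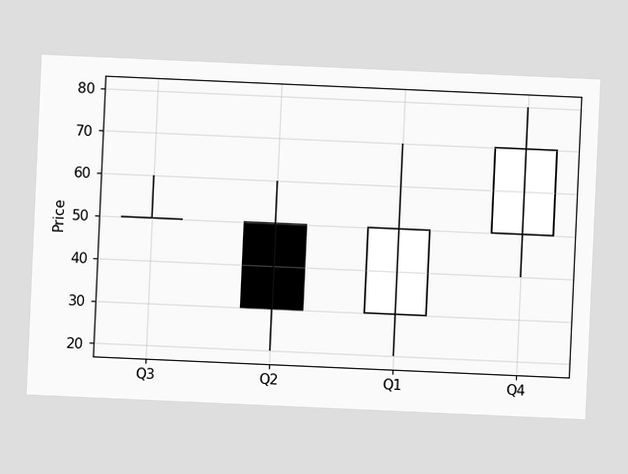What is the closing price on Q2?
30

The chart is tilted about 3° clockwise. The Q2 candle closes at 30.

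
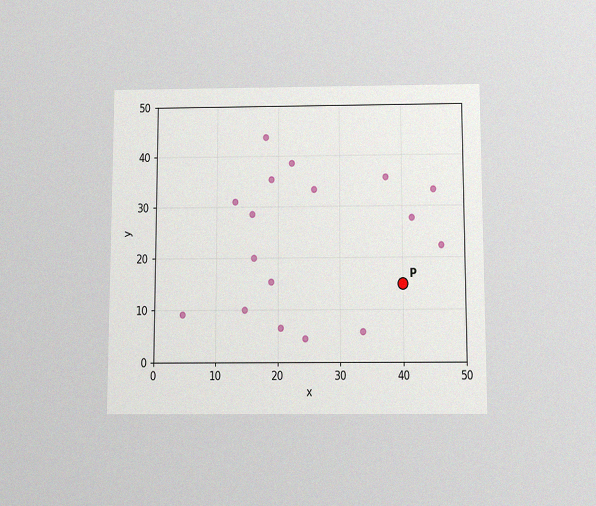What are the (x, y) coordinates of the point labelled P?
The chart is viewed slightly from below, with some photo noise. Following the gridlines from P to each axis, P sits at (40, 15).

(40, 15)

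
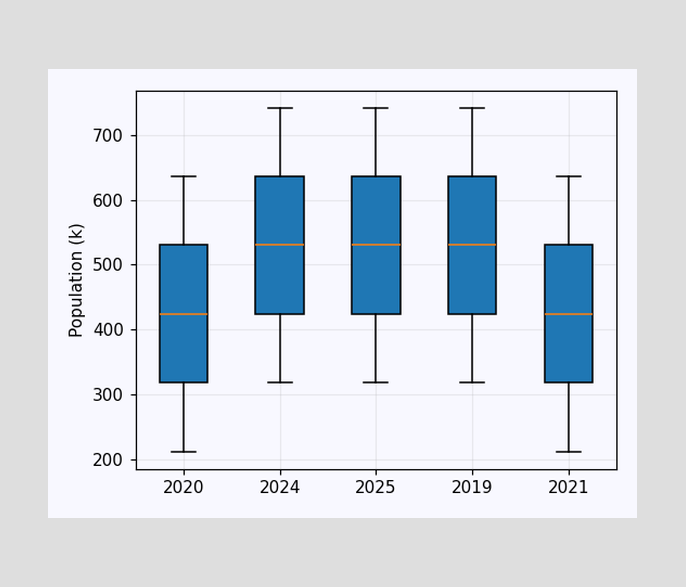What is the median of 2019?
530k

The median line in the 2019 box sits at 530k.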